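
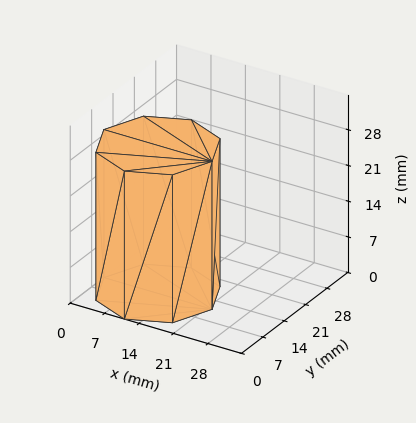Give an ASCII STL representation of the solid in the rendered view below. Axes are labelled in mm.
Reading the render: the shape is a regular 8-sided prism (a cylinder approximated with 8 flat sides), circumscribed radius ≈ 11 mm, height ≈ 29 mm (dimensions read to the nearest mm from the axis ticks). For the STL, each face is triangulated and given an outward normal.

solid part
  facet normal 0.0000 0.0000 -1.0000
    outer loop
      vertex 11.000 22.000 0.000
      vertex 18.778 18.778 0.000
      vertex 22.000 11.000 0.000
    endloop
  endfacet
  facet normal 0.0000 0.0000 -1.0000
    outer loop
      vertex 3.222 18.778 0.000
      vertex 11.000 22.000 0.000
      vertex 22.000 11.000 0.000
    endloop
  endfacet
  facet normal 0.0000 0.0000 -1.0000
    outer loop
      vertex 0.000 11.000 0.000
      vertex 3.222 18.778 0.000
      vertex 22.000 11.000 0.000
    endloop
  endfacet
  facet normal 0.0000 0.0000 -1.0000
    outer loop
      vertex 3.222 3.222 0.000
      vertex 0.000 11.000 0.000
      vertex 22.000 11.000 0.000
    endloop
  endfacet
  facet normal 0.0000 0.0000 -1.0000
    outer loop
      vertex 11.000 0.000 0.000
      vertex 3.222 3.222 0.000
      vertex 22.000 11.000 0.000
    endloop
  endfacet
  facet normal 0.0000 0.0000 -1.0000
    outer loop
      vertex 18.778 3.222 0.000
      vertex 11.000 0.000 0.000
      vertex 22.000 11.000 0.000
    endloop
  endfacet
  facet normal 0.0000 0.0000 1.0000
    outer loop
      vertex 22.000 11.000 29.000
      vertex 18.778 18.778 29.000
      vertex 11.000 22.000 29.000
    endloop
  endfacet
  facet normal 0.0000 0.0000 1.0000
    outer loop
      vertex 22.000 11.000 29.000
      vertex 11.000 22.000 29.000
      vertex 3.222 18.778 29.000
    endloop
  endfacet
  facet normal 0.0000 0.0000 1.0000
    outer loop
      vertex 22.000 11.000 29.000
      vertex 3.222 18.778 29.000
      vertex 0.000 11.000 29.000
    endloop
  endfacet
  facet normal 0.0000 0.0000 1.0000
    outer loop
      vertex 22.000 11.000 29.000
      vertex 0.000 11.000 29.000
      vertex 3.222 3.222 29.000
    endloop
  endfacet
  facet normal 0.0000 0.0000 1.0000
    outer loop
      vertex 22.000 11.000 29.000
      vertex 3.222 3.222 29.000
      vertex 11.000 0.000 29.000
    endloop
  endfacet
  facet normal 0.0000 0.0000 1.0000
    outer loop
      vertex 22.000 11.000 29.000
      vertex 11.000 0.000 29.000
      vertex 18.778 3.222 29.000
    endloop
  endfacet
  facet normal 0.9239 0.3827 0.0000
    outer loop
      vertex 22.000 11.000 0.000
      vertex 18.778 18.778 0.000
      vertex 18.778 18.778 29.000
    endloop
  endfacet
  facet normal 0.9239 0.3827 0.0000
    outer loop
      vertex 22.000 11.000 0.000
      vertex 18.778 18.778 29.000
      vertex 22.000 11.000 29.000
    endloop
  endfacet
  facet normal 0.3827 0.9239 0.0000
    outer loop
      vertex 18.778 18.778 0.000
      vertex 11.000 22.000 0.000
      vertex 11.000 22.000 29.000
    endloop
  endfacet
  facet normal 0.3827 0.9239 0.0000
    outer loop
      vertex 18.778 18.778 0.000
      vertex 11.000 22.000 29.000
      vertex 18.778 18.778 29.000
    endloop
  endfacet
  facet normal -0.3827 0.9239 0.0000
    outer loop
      vertex 11.000 22.000 0.000
      vertex 3.222 18.778 0.000
      vertex 3.222 18.778 29.000
    endloop
  endfacet
  facet normal -0.3827 0.9239 0.0000
    outer loop
      vertex 11.000 22.000 0.000
      vertex 3.222 18.778 29.000
      vertex 11.000 22.000 29.000
    endloop
  endfacet
  facet normal -0.9239 0.3827 0.0000
    outer loop
      vertex 3.222 18.778 0.000
      vertex 0.000 11.000 0.000
      vertex 0.000 11.000 29.000
    endloop
  endfacet
  facet normal -0.9239 0.3827 0.0000
    outer loop
      vertex 3.222 18.778 0.000
      vertex 0.000 11.000 29.000
      vertex 3.222 18.778 29.000
    endloop
  endfacet
  facet normal -0.9239 -0.3827 0.0000
    outer loop
      vertex 0.000 11.000 0.000
      vertex 3.222 3.222 0.000
      vertex 3.222 3.222 29.000
    endloop
  endfacet
  facet normal -0.9239 -0.3827 0.0000
    outer loop
      vertex 0.000 11.000 0.000
      vertex 3.222 3.222 29.000
      vertex 0.000 11.000 29.000
    endloop
  endfacet
  facet normal -0.3827 -0.9239 0.0000
    outer loop
      vertex 3.222 3.222 0.000
      vertex 11.000 0.000 0.000
      vertex 11.000 0.000 29.000
    endloop
  endfacet
  facet normal -0.3827 -0.9239 0.0000
    outer loop
      vertex 3.222 3.222 0.000
      vertex 11.000 0.000 29.000
      vertex 3.222 3.222 29.000
    endloop
  endfacet
  facet normal 0.3827 -0.9239 0.0000
    outer loop
      vertex 11.000 0.000 0.000
      vertex 18.778 3.222 0.000
      vertex 18.778 3.222 29.000
    endloop
  endfacet
  facet normal 0.3827 -0.9239 0.0000
    outer loop
      vertex 11.000 0.000 0.000
      vertex 18.778 3.222 29.000
      vertex 11.000 0.000 29.000
    endloop
  endfacet
  facet normal 0.9239 -0.3827 0.0000
    outer loop
      vertex 18.778 3.222 0.000
      vertex 22.000 11.000 0.000
      vertex 22.000 11.000 29.000
    endloop
  endfacet
  facet normal 0.9239 -0.3827 0.0000
    outer loop
      vertex 18.778 3.222 0.000
      vertex 22.000 11.000 29.000
      vertex 18.778 3.222 29.000
    endloop
  endfacet
endsolid part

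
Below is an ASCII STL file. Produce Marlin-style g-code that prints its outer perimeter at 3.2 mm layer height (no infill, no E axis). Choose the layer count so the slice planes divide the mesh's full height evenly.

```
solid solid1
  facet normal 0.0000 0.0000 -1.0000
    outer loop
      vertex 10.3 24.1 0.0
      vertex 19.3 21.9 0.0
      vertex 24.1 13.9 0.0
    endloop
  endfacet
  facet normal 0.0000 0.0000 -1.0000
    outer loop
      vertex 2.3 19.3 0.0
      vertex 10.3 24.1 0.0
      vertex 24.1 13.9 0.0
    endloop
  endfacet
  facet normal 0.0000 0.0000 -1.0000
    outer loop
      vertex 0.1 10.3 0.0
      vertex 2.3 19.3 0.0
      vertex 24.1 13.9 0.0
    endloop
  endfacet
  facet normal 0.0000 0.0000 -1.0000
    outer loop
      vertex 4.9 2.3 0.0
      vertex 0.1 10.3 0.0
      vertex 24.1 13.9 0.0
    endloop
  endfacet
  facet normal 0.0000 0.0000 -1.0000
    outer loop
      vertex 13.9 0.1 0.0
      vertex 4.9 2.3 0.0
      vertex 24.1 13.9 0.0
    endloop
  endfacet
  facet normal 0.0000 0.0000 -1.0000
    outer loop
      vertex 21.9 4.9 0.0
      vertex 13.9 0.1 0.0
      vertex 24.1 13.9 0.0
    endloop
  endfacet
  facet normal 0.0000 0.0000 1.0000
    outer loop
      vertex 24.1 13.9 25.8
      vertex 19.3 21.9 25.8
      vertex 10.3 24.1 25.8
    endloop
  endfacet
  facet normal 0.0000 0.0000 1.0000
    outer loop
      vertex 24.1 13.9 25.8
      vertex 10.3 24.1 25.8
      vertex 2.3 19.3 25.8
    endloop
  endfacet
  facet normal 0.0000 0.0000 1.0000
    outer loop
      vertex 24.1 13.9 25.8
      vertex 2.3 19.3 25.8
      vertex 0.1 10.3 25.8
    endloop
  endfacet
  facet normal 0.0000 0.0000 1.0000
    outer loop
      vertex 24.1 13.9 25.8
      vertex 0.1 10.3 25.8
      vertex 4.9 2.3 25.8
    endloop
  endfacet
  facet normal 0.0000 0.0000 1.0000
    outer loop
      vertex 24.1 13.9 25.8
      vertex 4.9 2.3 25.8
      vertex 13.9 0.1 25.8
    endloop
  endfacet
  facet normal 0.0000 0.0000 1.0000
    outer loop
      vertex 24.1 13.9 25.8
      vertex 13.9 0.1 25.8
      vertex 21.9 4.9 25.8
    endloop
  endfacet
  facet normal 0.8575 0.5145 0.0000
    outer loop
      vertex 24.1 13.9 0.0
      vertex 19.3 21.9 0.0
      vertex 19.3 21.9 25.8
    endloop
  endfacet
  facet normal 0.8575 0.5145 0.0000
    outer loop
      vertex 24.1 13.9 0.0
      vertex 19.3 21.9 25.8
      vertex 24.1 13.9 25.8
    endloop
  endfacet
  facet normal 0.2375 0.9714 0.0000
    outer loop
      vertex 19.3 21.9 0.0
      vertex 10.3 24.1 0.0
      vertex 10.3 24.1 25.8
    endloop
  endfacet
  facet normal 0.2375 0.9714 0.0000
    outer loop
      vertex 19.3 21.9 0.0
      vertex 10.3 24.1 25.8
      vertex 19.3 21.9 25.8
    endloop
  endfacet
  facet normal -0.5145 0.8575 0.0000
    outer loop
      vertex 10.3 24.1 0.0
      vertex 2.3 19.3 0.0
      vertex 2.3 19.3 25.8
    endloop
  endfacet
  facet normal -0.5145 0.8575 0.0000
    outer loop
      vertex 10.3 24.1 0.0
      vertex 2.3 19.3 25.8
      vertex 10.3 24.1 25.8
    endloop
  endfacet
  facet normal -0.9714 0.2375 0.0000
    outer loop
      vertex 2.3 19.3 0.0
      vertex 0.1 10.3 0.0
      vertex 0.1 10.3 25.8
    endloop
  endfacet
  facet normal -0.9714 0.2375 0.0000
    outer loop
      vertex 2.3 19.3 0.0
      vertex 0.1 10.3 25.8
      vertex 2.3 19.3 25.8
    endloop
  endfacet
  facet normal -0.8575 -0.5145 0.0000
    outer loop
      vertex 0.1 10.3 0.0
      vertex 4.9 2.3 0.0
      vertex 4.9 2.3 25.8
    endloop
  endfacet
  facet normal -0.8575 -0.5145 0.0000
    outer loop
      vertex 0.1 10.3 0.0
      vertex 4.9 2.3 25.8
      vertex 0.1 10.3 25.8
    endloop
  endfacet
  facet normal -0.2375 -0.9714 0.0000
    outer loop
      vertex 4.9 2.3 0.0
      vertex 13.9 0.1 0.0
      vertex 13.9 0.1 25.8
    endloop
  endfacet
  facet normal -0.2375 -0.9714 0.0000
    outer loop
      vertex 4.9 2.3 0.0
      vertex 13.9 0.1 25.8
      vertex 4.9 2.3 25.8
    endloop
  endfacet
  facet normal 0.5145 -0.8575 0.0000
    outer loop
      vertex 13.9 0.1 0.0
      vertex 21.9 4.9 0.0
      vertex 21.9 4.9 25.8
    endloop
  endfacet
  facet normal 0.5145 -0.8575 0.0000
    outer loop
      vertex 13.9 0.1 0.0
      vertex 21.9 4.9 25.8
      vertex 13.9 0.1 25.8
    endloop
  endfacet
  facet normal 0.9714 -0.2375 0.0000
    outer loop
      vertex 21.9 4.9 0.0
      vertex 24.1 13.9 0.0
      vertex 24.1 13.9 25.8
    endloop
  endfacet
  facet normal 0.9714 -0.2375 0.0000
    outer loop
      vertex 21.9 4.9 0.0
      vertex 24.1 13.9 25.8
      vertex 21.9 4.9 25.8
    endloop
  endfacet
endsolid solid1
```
; perimeter-only toolpath
G21 ; units = mm
G90 ; absolute positioning
G28 ; home
; layer 1
G0 Z3.2
G0 X24.1 Y13.9
G1 X19.3 Y21.9
G1 X10.3 Y24.1
G1 X2.3 Y19.3
G1 X0.1 Y10.3
G1 X4.9 Y2.3
G1 X13.9 Y0.1
G1 X21.9 Y4.9
G1 X24.1 Y13.9
; layer 2
G0 Z6.5
G0 X24.1 Y13.9
G1 X19.3 Y21.9
G1 X10.3 Y24.1
G1 X2.3 Y19.3
G1 X0.1 Y10.3
G1 X4.9 Y2.3
G1 X13.9 Y0.1
G1 X21.9 Y4.9
G1 X24.1 Y13.9
; layer 3
G0 Z9.7
G0 X24.1 Y13.9
G1 X19.3 Y21.9
G1 X10.3 Y24.1
G1 X2.3 Y19.3
G1 X0.1 Y10.3
G1 X4.9 Y2.3
G1 X13.9 Y0.1
G1 X21.9 Y4.9
G1 X24.1 Y13.9
; layer 4
G0 Z12.9
G0 X24.1 Y13.9
G1 X19.3 Y21.9
G1 X10.3 Y24.1
G1 X2.3 Y19.3
G1 X0.1 Y10.3
G1 X4.9 Y2.3
G1 X13.9 Y0.1
G1 X21.9 Y4.9
G1 X24.1 Y13.9
; layer 5
G0 Z16.1
G0 X24.1 Y13.9
G1 X19.3 Y21.9
G1 X10.3 Y24.1
G1 X2.3 Y19.3
G1 X0.1 Y10.3
G1 X4.9 Y2.3
G1 X13.9 Y0.1
G1 X21.9 Y4.9
G1 X24.1 Y13.9
; layer 6
G0 Z19.4
G0 X24.1 Y13.9
G1 X19.3 Y21.9
G1 X10.3 Y24.1
G1 X2.3 Y19.3
G1 X0.1 Y10.3
G1 X4.9 Y2.3
G1 X13.9 Y0.1
G1 X21.9 Y4.9
G1 X24.1 Y13.9
; layer 7
G0 Z22.6
G0 X24.1 Y13.9
G1 X19.3 Y21.9
G1 X10.3 Y24.1
G1 X2.3 Y19.3
G1 X0.1 Y10.3
G1 X4.9 Y2.3
G1 X13.9 Y0.1
G1 X21.9 Y4.9
G1 X24.1 Y13.9
; layer 8
G0 Z25.8
G0 X24.1 Y13.9
G1 X19.3 Y21.9
G1 X10.3 Y24.1
G1 X2.3 Y19.3
G1 X0.1 Y10.3
G1 X4.9 Y2.3
G1 X13.9 Y0.1
G1 X21.9 Y4.9
G1 X24.1 Y13.9
M2 ; end

The solid is a regular 8-sided prism (a cylinder approximated with 8 flat sides), circumscribed radius ≈ 12.1 mm, height ≈ 25.8 mm. Slicing at Δz = 3.2 mm — 8 equal slices spanning the solid's height, so layer i sits at z = i·h/8 — gives 8 non-empty perimeters. Each is a 8-segment closed polygon; G0 lifts to the layer z and rapids to the start vertex, then G1 traces the edges.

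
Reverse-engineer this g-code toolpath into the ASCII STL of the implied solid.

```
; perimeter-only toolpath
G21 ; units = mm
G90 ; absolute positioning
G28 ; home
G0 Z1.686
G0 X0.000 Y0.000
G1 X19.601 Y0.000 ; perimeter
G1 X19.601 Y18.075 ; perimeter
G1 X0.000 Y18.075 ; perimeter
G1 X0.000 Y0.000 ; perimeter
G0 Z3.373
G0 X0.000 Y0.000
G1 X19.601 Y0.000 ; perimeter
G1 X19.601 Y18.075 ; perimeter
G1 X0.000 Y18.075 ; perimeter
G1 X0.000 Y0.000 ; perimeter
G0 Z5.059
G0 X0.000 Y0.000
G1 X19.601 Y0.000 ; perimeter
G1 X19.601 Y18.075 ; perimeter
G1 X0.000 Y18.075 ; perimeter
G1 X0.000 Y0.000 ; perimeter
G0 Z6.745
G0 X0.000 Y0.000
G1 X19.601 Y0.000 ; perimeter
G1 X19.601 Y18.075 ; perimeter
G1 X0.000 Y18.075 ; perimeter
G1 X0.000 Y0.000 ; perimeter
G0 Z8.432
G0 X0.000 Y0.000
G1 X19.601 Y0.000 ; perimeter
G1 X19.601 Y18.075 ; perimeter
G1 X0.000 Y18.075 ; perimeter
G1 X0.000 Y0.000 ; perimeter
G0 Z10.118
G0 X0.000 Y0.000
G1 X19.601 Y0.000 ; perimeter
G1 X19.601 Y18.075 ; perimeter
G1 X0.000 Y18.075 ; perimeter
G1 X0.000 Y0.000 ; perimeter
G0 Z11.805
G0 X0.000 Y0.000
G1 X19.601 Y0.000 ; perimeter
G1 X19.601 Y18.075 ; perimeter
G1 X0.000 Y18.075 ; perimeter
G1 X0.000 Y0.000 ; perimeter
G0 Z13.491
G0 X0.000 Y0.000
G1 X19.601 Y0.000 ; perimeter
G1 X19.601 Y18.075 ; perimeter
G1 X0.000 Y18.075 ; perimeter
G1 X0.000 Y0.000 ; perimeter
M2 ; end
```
solid part
  facet normal 0.0000 0.0000 -1.0000
    outer loop
      vertex 19.601 18.075 0.000
      vertex 19.601 0.000 0.000
      vertex 0.000 0.000 0.000
    endloop
  endfacet
  facet normal 0.0000 0.0000 -1.0000
    outer loop
      vertex 0.000 18.075 0.000
      vertex 19.601 18.075 0.000
      vertex 0.000 0.000 0.000
    endloop
  endfacet
  facet normal 0.0000 0.0000 1.0000
    outer loop
      vertex 0.000 0.000 13.491
      vertex 19.601 0.000 13.491
      vertex 19.601 18.075 13.491
    endloop
  endfacet
  facet normal 0.0000 0.0000 1.0000
    outer loop
      vertex 0.000 0.000 13.491
      vertex 19.601 18.075 13.491
      vertex 0.000 18.075 13.491
    endloop
  endfacet
  facet normal 0.0000 -1.0000 0.0000
    outer loop
      vertex 0.000 0.000 0.000
      vertex 19.601 0.000 0.000
      vertex 19.601 0.000 13.491
    endloop
  endfacet
  facet normal 0.0000 -1.0000 0.0000
    outer loop
      vertex 0.000 0.000 0.000
      vertex 19.601 0.000 13.491
      vertex 0.000 0.000 13.491
    endloop
  endfacet
  facet normal 0.0000 1.0000 0.0000
    outer loop
      vertex 19.601 18.075 13.491
      vertex 19.601 18.075 0.000
      vertex 0.000 18.075 0.000
    endloop
  endfacet
  facet normal 0.0000 1.0000 0.0000
    outer loop
      vertex 0.000 18.075 13.491
      vertex 19.601 18.075 13.491
      vertex 0.000 18.075 0.000
    endloop
  endfacet
  facet normal -1.0000 0.0000 0.0000
    outer loop
      vertex 0.000 18.075 13.491
      vertex 0.000 18.075 0.000
      vertex 0.000 0.000 0.000
    endloop
  endfacet
  facet normal -1.0000 0.0000 0.0000
    outer loop
      vertex 0.000 0.000 13.491
      vertex 0.000 18.075 13.491
      vertex 0.000 0.000 0.000
    endloop
  endfacet
  facet normal 1.0000 0.0000 0.0000
    outer loop
      vertex 19.601 0.000 0.000
      vertex 19.601 18.075 0.000
      vertex 19.601 18.075 13.491
    endloop
  endfacet
  facet normal 1.0000 0.0000 0.0000
    outer loop
      vertex 19.601 0.000 0.000
      vertex 19.601 18.075 13.491
      vertex 19.601 0.000 13.491
    endloop
  endfacet
endsolid part

The G0 Z moves step by Δz≈1.686 mm. Every layer's G1 loop is the same polygon, so the solid is a straight extrusion of it from z=0 to z≈13.5. Closing with flat bottom and top caps and triangulating gives 12 facets — a rectangular box, roughly 19.6 × 18.1 mm footprint and 13.5 mm tall.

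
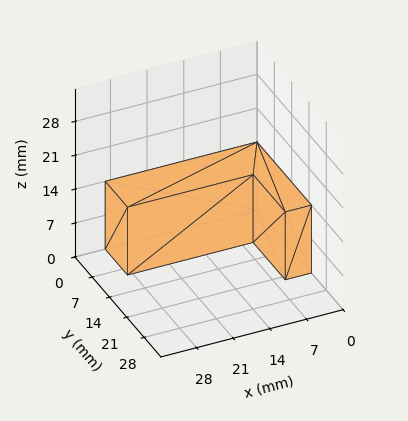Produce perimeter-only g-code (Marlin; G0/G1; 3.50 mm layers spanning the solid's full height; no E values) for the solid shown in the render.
Reading the render: the shape is an L-shaped prism: outer 29 × 22 mm, arm thicknesses ≈ 9 mm (horizontal) and 5 mm (vertical), extruded 14 mm in z (dimensions read to the nearest mm from the axis ticks). For the g-code, the solid's height is divided into equal slices at the stated Δz and each level perimeter traced with G1 moves after a G0 lift.

; perimeter-only toolpath
G21 ; units = mm
G90 ; absolute positioning
G28 ; home
; layer 1
G0 Z3.50
G0 X0.00 Y0.00
G1 X29.00 Y0.00
G1 X29.00 Y9.00
G1 X5.00 Y9.00
G1 X5.00 Y22.00
G1 X0.00 Y22.00
G1 X0.00 Y0.00
; layer 2
G0 Z7.00
G0 X0.00 Y0.00
G1 X29.00 Y0.00
G1 X29.00 Y9.00
G1 X5.00 Y9.00
G1 X5.00 Y22.00
G1 X0.00 Y22.00
G1 X0.00 Y0.00
; layer 3
G0 Z10.50
G0 X0.00 Y0.00
G1 X29.00 Y0.00
G1 X29.00 Y9.00
G1 X5.00 Y9.00
G1 X5.00 Y22.00
G1 X0.00 Y22.00
G1 X0.00 Y0.00
; layer 4
G0 Z14.00
G0 X0.00 Y0.00
G1 X29.00 Y0.00
G1 X29.00 Y9.00
G1 X5.00 Y9.00
G1 X5.00 Y22.00
G1 X0.00 Y22.00
G1 X0.00 Y0.00
M2 ; end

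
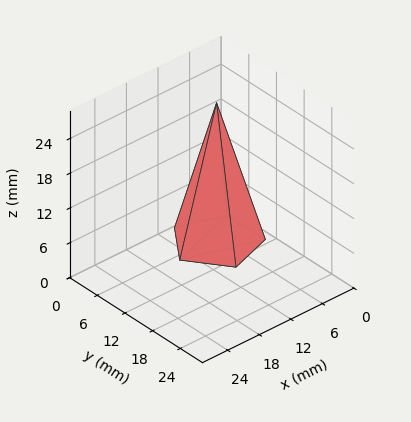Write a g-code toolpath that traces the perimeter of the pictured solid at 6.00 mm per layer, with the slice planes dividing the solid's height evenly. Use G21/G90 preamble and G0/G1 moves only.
Reading the render: the shape is a regular 5-sided pyramid, base circumscribed radius ≈ 7 mm, apex at z ≈ 24 mm (dimensions read to the nearest mm from the axis ticks). For the g-code, the solid's height is divided into equal slices at the stated Δz and each level perimeter traced with G1 moves after a G0 lift.

; perimeter-only toolpath
G21 ; units = mm
G90 ; absolute positioning
G28 ; home
; layer 1
G0 Z6.00
G0 X12.25 Y7.00
G1 X8.62 Y12.00
G1 X2.75 Y10.08
G1 X2.75 Y3.92
G1 X8.62 Y2.00
G1 X12.25 Y7.00
; layer 2
G0 Z12.00
G0 X10.50 Y7.00
G1 X8.08 Y10.33
G1 X4.17 Y9.05
G1 X4.17 Y4.95
G1 X8.08 Y3.67
G1 X10.50 Y7.00
; layer 3
G0 Z18.00
G0 X8.75 Y7.00
G1 X7.54 Y8.66
G1 X5.58 Y8.03
G1 X5.58 Y5.97
G1 X7.54 Y5.33
G1 X8.75 Y7.00
M2 ; end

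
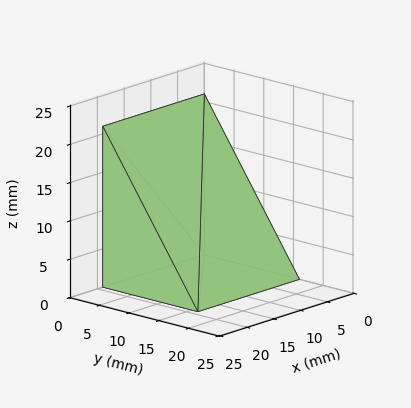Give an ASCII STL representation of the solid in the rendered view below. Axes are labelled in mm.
Reading the render: the shape is a wedge (ramp): 19 × 16 mm base, rising to 21 mm along the y=0 edge and sloping linearly to z=0 at y=16 (dimensions read to the nearest mm from the axis ticks). For the STL, each face is triangulated and given an outward normal.

solid part
  facet normal 0.0000 0.0000 -1.0000
    outer loop
      vertex 19.00 16.00 0.00
      vertex 19.00 0.00 0.00
      vertex 0.00 0.00 0.00
    endloop
  endfacet
  facet normal 0.0000 0.0000 -1.0000
    outer loop
      vertex 0.00 16.00 0.00
      vertex 19.00 16.00 0.00
      vertex 0.00 0.00 0.00
    endloop
  endfacet
  facet normal 0.0000 -1.0000 0.0000
    outer loop
      vertex 0.00 0.00 0.00
      vertex 19.00 0.00 0.00
      vertex 19.00 0.00 21.00
    endloop
  endfacet
  facet normal 0.0000 -1.0000 0.0000
    outer loop
      vertex 0.00 0.00 0.00
      vertex 19.00 0.00 21.00
      vertex 0.00 0.00 21.00
    endloop
  endfacet
  facet normal 0.0000 0.7954 0.6060
    outer loop
      vertex 0.00 0.00 21.00
      vertex 19.00 0.00 21.00
      vertex 19.00 16.00 0.00
    endloop
  endfacet
  facet normal 0.0000 0.7954 0.6060
    outer loop
      vertex 0.00 0.00 21.00
      vertex 19.00 16.00 0.00
      vertex 0.00 16.00 0.00
    endloop
  endfacet
  facet normal -1.0000 0.0000 0.0000
    outer loop
      vertex 0.00 0.00 21.00
      vertex 0.00 16.00 0.00
      vertex 0.00 0.00 0.00
    endloop
  endfacet
  facet normal 1.0000 0.0000 0.0000
    outer loop
      vertex 19.00 0.00 0.00
      vertex 19.00 16.00 0.00
      vertex 19.00 0.00 21.00
    endloop
  endfacet
endsolid part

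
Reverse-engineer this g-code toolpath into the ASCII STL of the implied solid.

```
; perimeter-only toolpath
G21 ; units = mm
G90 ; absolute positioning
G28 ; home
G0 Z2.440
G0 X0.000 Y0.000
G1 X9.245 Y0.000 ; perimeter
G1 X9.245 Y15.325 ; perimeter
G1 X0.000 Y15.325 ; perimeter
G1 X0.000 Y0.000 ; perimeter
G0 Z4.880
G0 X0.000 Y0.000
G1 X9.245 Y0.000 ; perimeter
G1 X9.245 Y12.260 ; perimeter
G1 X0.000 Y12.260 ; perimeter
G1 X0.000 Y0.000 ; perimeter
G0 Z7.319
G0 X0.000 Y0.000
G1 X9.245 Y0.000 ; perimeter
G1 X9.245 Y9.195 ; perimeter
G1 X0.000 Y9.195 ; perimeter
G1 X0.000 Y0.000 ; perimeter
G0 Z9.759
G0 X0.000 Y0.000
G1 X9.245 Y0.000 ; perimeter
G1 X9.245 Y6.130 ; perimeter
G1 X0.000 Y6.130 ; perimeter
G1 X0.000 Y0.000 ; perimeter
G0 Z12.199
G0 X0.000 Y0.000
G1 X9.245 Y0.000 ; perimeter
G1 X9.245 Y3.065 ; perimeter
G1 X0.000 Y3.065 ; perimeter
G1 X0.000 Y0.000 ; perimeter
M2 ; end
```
solid part
  facet normal 0.0000 0.0000 -1.0000
    outer loop
      vertex 9.245 18.390 0.000
      vertex 9.245 0.000 0.000
      vertex 0.000 0.000 0.000
    endloop
  endfacet
  facet normal 0.0000 0.0000 -1.0000
    outer loop
      vertex 0.000 18.390 0.000
      vertex 9.245 18.390 0.000
      vertex 0.000 0.000 0.000
    endloop
  endfacet
  facet normal 0.0000 -1.0000 0.0000
    outer loop
      vertex 0.000 0.000 0.000
      vertex 9.245 0.000 0.000
      vertex 9.245 0.000 14.639
    endloop
  endfacet
  facet normal 0.0000 -1.0000 0.0000
    outer loop
      vertex 0.000 0.000 0.000
      vertex 9.245 0.000 14.639
      vertex 0.000 0.000 14.639
    endloop
  endfacet
  facet normal 0.0000 0.6228 0.7824
    outer loop
      vertex 0.000 0.000 14.639
      vertex 9.245 0.000 14.639
      vertex 9.245 18.390 0.000
    endloop
  endfacet
  facet normal 0.0000 0.6228 0.7824
    outer loop
      vertex 0.000 0.000 14.639
      vertex 9.245 18.390 0.000
      vertex 0.000 18.390 0.000
    endloop
  endfacet
  facet normal -1.0000 0.0000 0.0000
    outer loop
      vertex 0.000 0.000 14.639
      vertex 0.000 18.390 0.000
      vertex 0.000 0.000 0.000
    endloop
  endfacet
  facet normal 1.0000 0.0000 0.0000
    outer loop
      vertex 9.245 0.000 0.000
      vertex 9.245 18.390 0.000
      vertex 9.245 0.000 14.639
    endloop
  endfacet
endsolid part

The G0 Z moves step by Δz≈2.440 mm. The G1 loops shrink linearly with z, so the solid tapers from its base footprint up to z≈14.6. Closing with a flat bottom cap and the tapered top and triangulating gives 8 facets — a wedge (ramp): 9.24 × 18.4 mm base, rising to 14.6 mm along the y=0 edge and sloping linearly to z=0 at y=18.4.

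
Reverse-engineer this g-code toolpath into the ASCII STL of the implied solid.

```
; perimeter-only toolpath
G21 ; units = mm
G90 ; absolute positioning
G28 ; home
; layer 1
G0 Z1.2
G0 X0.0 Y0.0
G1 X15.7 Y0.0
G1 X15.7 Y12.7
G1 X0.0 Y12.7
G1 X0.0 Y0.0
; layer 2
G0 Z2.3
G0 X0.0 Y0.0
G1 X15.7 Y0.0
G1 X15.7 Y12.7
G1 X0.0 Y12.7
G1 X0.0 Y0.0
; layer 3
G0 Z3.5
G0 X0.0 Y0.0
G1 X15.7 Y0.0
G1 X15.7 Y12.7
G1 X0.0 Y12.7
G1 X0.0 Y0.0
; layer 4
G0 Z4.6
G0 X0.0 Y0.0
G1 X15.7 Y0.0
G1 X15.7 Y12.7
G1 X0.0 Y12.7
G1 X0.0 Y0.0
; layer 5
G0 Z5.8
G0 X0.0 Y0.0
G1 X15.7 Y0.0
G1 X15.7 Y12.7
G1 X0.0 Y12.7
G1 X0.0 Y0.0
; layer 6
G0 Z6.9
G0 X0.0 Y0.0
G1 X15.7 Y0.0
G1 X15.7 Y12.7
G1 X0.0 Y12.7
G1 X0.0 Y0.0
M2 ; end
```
solid part
  facet normal 0.0000 0.0000 -1.0000
    outer loop
      vertex 15.7 12.7 0.0
      vertex 15.7 0.0 0.0
      vertex 0.0 0.0 0.0
    endloop
  endfacet
  facet normal 0.0000 0.0000 -1.0000
    outer loop
      vertex 0.0 12.7 0.0
      vertex 15.7 12.7 0.0
      vertex 0.0 0.0 0.0
    endloop
  endfacet
  facet normal 0.0000 0.0000 1.0000
    outer loop
      vertex 0.0 0.0 6.9
      vertex 15.7 0.0 6.9
      vertex 15.7 12.7 6.9
    endloop
  endfacet
  facet normal 0.0000 0.0000 1.0000
    outer loop
      vertex 0.0 0.0 6.9
      vertex 15.7 12.7 6.9
      vertex 0.0 12.7 6.9
    endloop
  endfacet
  facet normal 0.0000 -1.0000 0.0000
    outer loop
      vertex 0.0 0.0 0.0
      vertex 15.7 0.0 0.0
      vertex 15.7 0.0 6.9
    endloop
  endfacet
  facet normal 0.0000 -1.0000 0.0000
    outer loop
      vertex 0.0 0.0 0.0
      vertex 15.7 0.0 6.9
      vertex 0.0 0.0 6.9
    endloop
  endfacet
  facet normal 0.0000 1.0000 0.0000
    outer loop
      vertex 15.7 12.7 6.9
      vertex 15.7 12.7 0.0
      vertex 0.0 12.7 0.0
    endloop
  endfacet
  facet normal 0.0000 1.0000 0.0000
    outer loop
      vertex 0.0 12.7 6.9
      vertex 15.7 12.7 6.9
      vertex 0.0 12.7 0.0
    endloop
  endfacet
  facet normal -1.0000 0.0000 0.0000
    outer loop
      vertex 0.0 12.7 6.9
      vertex 0.0 12.7 0.0
      vertex 0.0 0.0 0.0
    endloop
  endfacet
  facet normal -1.0000 0.0000 0.0000
    outer loop
      vertex 0.0 0.0 6.9
      vertex 0.0 12.7 6.9
      vertex 0.0 0.0 0.0
    endloop
  endfacet
  facet normal 1.0000 0.0000 0.0000
    outer loop
      vertex 15.7 0.0 0.0
      vertex 15.7 12.7 0.0
      vertex 15.7 12.7 6.9
    endloop
  endfacet
  facet normal 1.0000 0.0000 0.0000
    outer loop
      vertex 15.7 0.0 0.0
      vertex 15.7 12.7 6.9
      vertex 15.7 0.0 6.9
    endloop
  endfacet
endsolid part

The G0 Z moves step by Δz≈1.2 mm. Every layer's G1 loop is the same polygon, so the solid is a straight extrusion of it from z=0 to z≈6.9. Closing with flat bottom and top caps and triangulating gives 12 facets — a rectangular box, roughly 15.7 × 12.7 mm footprint and 6.9 mm tall.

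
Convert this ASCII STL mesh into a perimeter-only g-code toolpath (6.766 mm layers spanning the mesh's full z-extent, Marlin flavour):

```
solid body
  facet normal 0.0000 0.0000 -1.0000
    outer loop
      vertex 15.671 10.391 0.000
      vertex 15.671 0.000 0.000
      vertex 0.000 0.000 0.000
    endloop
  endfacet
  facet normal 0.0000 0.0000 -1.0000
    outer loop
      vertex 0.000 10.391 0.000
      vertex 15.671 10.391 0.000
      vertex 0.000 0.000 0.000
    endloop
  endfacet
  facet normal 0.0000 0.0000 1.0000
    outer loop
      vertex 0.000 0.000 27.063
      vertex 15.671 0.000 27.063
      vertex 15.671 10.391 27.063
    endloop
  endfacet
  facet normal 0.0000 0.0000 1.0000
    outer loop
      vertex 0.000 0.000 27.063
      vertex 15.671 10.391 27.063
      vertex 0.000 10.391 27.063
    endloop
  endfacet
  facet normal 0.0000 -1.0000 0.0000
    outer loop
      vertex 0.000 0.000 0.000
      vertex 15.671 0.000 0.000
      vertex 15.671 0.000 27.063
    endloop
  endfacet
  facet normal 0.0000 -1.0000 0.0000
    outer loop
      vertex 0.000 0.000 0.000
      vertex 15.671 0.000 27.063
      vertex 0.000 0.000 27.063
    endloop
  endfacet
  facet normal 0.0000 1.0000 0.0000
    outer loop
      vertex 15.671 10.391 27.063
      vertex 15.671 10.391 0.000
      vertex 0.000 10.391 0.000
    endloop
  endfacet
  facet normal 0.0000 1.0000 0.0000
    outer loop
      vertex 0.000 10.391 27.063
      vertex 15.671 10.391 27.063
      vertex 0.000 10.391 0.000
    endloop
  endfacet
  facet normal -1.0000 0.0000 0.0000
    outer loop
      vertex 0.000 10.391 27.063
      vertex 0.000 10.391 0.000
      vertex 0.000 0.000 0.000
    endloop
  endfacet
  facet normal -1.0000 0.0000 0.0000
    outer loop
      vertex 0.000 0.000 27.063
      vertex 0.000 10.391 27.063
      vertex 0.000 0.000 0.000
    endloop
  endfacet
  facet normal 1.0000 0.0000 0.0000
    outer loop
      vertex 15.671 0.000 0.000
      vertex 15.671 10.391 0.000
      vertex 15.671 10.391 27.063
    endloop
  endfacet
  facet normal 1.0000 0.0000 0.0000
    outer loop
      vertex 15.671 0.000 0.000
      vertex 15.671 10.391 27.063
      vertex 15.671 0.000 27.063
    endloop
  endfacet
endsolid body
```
; perimeter-only toolpath
G21 ; units = mm
G90 ; absolute positioning
G28 ; home
; layer 1
G0 Z6.766
G0 X0.000 Y0.000
G1 X15.671 Y0.000
G1 X15.671 Y10.391
G1 X0.000 Y10.391
G1 X0.000 Y0.000
; layer 2
G0 Z13.531
G0 X0.000 Y0.000
G1 X15.671 Y0.000
G1 X15.671 Y10.391
G1 X0.000 Y10.391
G1 X0.000 Y0.000
; layer 3
G0 Z20.297
G0 X0.000 Y0.000
G1 X15.671 Y0.000
G1 X15.671 Y10.391
G1 X0.000 Y10.391
G1 X0.000 Y0.000
; layer 4
G0 Z27.063
G0 X0.000 Y0.000
G1 X15.671 Y0.000
G1 X15.671 Y10.391
G1 X0.000 Y10.391
G1 X0.000 Y0.000
M2 ; end

The solid is a rectangular box, roughly 15.7 × 10.4 mm footprint and 27.1 mm tall. Slicing at Δz = 6.766 mm — 4 equal slices spanning the solid's height, so layer i sits at z = i·h/4 — gives 4 non-empty perimeters. Each is a 4-segment closed polygon; G0 lifts to the layer z and rapids to the start vertex, then G1 traces the edges.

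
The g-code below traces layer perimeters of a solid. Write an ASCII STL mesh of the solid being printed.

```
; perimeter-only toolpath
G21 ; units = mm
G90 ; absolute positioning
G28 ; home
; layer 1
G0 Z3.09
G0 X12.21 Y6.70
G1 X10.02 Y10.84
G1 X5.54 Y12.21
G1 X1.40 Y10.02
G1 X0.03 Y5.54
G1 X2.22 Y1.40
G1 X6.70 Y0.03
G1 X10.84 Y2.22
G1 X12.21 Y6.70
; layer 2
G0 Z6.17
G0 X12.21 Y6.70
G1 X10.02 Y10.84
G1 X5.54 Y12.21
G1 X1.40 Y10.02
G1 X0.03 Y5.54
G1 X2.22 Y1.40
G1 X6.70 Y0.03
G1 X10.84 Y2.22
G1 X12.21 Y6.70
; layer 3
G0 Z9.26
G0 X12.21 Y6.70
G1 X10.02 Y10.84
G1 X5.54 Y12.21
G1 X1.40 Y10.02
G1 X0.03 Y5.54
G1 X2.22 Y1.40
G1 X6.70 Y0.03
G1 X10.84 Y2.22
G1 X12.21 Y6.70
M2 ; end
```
solid part
  facet normal 0.0000 0.0000 -1.0000
    outer loop
      vertex 5.54 12.21 0.00
      vertex 10.02 10.84 0.00
      vertex 12.21 6.70 0.00
    endloop
  endfacet
  facet normal 0.0000 0.0000 -1.0000
    outer loop
      vertex 1.40 10.02 0.00
      vertex 5.54 12.21 0.00
      vertex 12.21 6.70 0.00
    endloop
  endfacet
  facet normal 0.0000 0.0000 -1.0000
    outer loop
      vertex 0.03 5.54 0.00
      vertex 1.40 10.02 0.00
      vertex 12.21 6.70 0.00
    endloop
  endfacet
  facet normal 0.0000 0.0000 -1.0000
    outer loop
      vertex 2.22 1.40 0.00
      vertex 0.03 5.54 0.00
      vertex 12.21 6.70 0.00
    endloop
  endfacet
  facet normal 0.0000 0.0000 -1.0000
    outer loop
      vertex 6.70 0.03 0.00
      vertex 2.22 1.40 0.00
      vertex 12.21 6.70 0.00
    endloop
  endfacet
  facet normal 0.0000 0.0000 -1.0000
    outer loop
      vertex 10.84 2.22 0.00
      vertex 6.70 0.03 0.00
      vertex 12.21 6.70 0.00
    endloop
  endfacet
  facet normal 0.0000 0.0000 1.0000
    outer loop
      vertex 12.21 6.70 9.26
      vertex 10.02 10.84 9.26
      vertex 5.54 12.21 9.26
    endloop
  endfacet
  facet normal 0.0000 0.0000 1.0000
    outer loop
      vertex 12.21 6.70 9.26
      vertex 5.54 12.21 9.26
      vertex 1.40 10.02 9.26
    endloop
  endfacet
  facet normal 0.0000 0.0000 1.0000
    outer loop
      vertex 12.21 6.70 9.26
      vertex 1.40 10.02 9.26
      vertex 0.03 5.54 9.26
    endloop
  endfacet
  facet normal 0.0000 0.0000 1.0000
    outer loop
      vertex 12.21 6.70 9.26
      vertex 0.03 5.54 9.26
      vertex 2.22 1.40 9.26
    endloop
  endfacet
  facet normal 0.0000 0.0000 1.0000
    outer loop
      vertex 12.21 6.70 9.26
      vertex 2.22 1.40 9.26
      vertex 6.70 0.03 9.26
    endloop
  endfacet
  facet normal 0.0000 0.0000 1.0000
    outer loop
      vertex 12.21 6.70 9.26
      vertex 6.70 0.03 9.26
      vertex 10.84 2.22 9.26
    endloop
  endfacet
  facet normal 0.8839 0.4676 0.0000
    outer loop
      vertex 12.21 6.70 0.00
      vertex 10.02 10.84 0.00
      vertex 10.02 10.84 9.26
    endloop
  endfacet
  facet normal 0.8839 0.4676 0.0000
    outer loop
      vertex 12.21 6.70 0.00
      vertex 10.02 10.84 9.26
      vertex 12.21 6.70 9.26
    endloop
  endfacet
  facet normal 0.2924 0.9563 0.0000
    outer loop
      vertex 10.02 10.84 0.00
      vertex 5.54 12.21 0.00
      vertex 5.54 12.21 9.26
    endloop
  endfacet
  facet normal 0.2924 0.9563 0.0000
    outer loop
      vertex 10.02 10.84 0.00
      vertex 5.54 12.21 9.26
      vertex 10.02 10.84 9.26
    endloop
  endfacet
  facet normal -0.4676 0.8839 0.0000
    outer loop
      vertex 5.54 12.21 0.00
      vertex 1.40 10.02 0.00
      vertex 1.40 10.02 9.26
    endloop
  endfacet
  facet normal -0.4676 0.8839 0.0000
    outer loop
      vertex 5.54 12.21 0.00
      vertex 1.40 10.02 9.26
      vertex 5.54 12.21 9.26
    endloop
  endfacet
  facet normal -0.9563 0.2924 0.0000
    outer loop
      vertex 1.40 10.02 0.00
      vertex 0.03 5.54 0.00
      vertex 0.03 5.54 9.26
    endloop
  endfacet
  facet normal -0.9563 0.2924 0.0000
    outer loop
      vertex 1.40 10.02 0.00
      vertex 0.03 5.54 9.26
      vertex 1.40 10.02 9.26
    endloop
  endfacet
  facet normal -0.8839 -0.4676 0.0000
    outer loop
      vertex 0.03 5.54 0.00
      vertex 2.22 1.40 0.00
      vertex 2.22 1.40 9.26
    endloop
  endfacet
  facet normal -0.8839 -0.4676 0.0000
    outer loop
      vertex 0.03 5.54 0.00
      vertex 2.22 1.40 9.26
      vertex 0.03 5.54 9.26
    endloop
  endfacet
  facet normal -0.2924 -0.9563 0.0000
    outer loop
      vertex 2.22 1.40 0.00
      vertex 6.70 0.03 0.00
      vertex 6.70 0.03 9.26
    endloop
  endfacet
  facet normal -0.2924 -0.9563 0.0000
    outer loop
      vertex 2.22 1.40 0.00
      vertex 6.70 0.03 9.26
      vertex 2.22 1.40 9.26
    endloop
  endfacet
  facet normal 0.4676 -0.8839 0.0000
    outer loop
      vertex 6.70 0.03 0.00
      vertex 10.84 2.22 0.00
      vertex 10.84 2.22 9.26
    endloop
  endfacet
  facet normal 0.4676 -0.8839 0.0000
    outer loop
      vertex 6.70 0.03 0.00
      vertex 10.84 2.22 9.26
      vertex 6.70 0.03 9.26
    endloop
  endfacet
  facet normal 0.9563 -0.2924 0.0000
    outer loop
      vertex 10.84 2.22 0.00
      vertex 12.21 6.70 0.00
      vertex 12.21 6.70 9.26
    endloop
  endfacet
  facet normal 0.9563 -0.2924 0.0000
    outer loop
      vertex 10.84 2.22 0.00
      vertex 12.21 6.70 9.26
      vertex 10.84 2.22 9.26
    endloop
  endfacet
endsolid part

The G0 Z moves step by Δz≈3.09 mm. Every layer's G1 loop is the same polygon, so the solid is a straight extrusion of it from z=0 to z≈9.26. Closing with flat bottom and top caps and triangulating gives 28 facets — a regular 8-sided prism (a cylinder approximated with 8 flat sides), circumscribed radius ≈ 6.12 mm, height ≈ 9.26 mm.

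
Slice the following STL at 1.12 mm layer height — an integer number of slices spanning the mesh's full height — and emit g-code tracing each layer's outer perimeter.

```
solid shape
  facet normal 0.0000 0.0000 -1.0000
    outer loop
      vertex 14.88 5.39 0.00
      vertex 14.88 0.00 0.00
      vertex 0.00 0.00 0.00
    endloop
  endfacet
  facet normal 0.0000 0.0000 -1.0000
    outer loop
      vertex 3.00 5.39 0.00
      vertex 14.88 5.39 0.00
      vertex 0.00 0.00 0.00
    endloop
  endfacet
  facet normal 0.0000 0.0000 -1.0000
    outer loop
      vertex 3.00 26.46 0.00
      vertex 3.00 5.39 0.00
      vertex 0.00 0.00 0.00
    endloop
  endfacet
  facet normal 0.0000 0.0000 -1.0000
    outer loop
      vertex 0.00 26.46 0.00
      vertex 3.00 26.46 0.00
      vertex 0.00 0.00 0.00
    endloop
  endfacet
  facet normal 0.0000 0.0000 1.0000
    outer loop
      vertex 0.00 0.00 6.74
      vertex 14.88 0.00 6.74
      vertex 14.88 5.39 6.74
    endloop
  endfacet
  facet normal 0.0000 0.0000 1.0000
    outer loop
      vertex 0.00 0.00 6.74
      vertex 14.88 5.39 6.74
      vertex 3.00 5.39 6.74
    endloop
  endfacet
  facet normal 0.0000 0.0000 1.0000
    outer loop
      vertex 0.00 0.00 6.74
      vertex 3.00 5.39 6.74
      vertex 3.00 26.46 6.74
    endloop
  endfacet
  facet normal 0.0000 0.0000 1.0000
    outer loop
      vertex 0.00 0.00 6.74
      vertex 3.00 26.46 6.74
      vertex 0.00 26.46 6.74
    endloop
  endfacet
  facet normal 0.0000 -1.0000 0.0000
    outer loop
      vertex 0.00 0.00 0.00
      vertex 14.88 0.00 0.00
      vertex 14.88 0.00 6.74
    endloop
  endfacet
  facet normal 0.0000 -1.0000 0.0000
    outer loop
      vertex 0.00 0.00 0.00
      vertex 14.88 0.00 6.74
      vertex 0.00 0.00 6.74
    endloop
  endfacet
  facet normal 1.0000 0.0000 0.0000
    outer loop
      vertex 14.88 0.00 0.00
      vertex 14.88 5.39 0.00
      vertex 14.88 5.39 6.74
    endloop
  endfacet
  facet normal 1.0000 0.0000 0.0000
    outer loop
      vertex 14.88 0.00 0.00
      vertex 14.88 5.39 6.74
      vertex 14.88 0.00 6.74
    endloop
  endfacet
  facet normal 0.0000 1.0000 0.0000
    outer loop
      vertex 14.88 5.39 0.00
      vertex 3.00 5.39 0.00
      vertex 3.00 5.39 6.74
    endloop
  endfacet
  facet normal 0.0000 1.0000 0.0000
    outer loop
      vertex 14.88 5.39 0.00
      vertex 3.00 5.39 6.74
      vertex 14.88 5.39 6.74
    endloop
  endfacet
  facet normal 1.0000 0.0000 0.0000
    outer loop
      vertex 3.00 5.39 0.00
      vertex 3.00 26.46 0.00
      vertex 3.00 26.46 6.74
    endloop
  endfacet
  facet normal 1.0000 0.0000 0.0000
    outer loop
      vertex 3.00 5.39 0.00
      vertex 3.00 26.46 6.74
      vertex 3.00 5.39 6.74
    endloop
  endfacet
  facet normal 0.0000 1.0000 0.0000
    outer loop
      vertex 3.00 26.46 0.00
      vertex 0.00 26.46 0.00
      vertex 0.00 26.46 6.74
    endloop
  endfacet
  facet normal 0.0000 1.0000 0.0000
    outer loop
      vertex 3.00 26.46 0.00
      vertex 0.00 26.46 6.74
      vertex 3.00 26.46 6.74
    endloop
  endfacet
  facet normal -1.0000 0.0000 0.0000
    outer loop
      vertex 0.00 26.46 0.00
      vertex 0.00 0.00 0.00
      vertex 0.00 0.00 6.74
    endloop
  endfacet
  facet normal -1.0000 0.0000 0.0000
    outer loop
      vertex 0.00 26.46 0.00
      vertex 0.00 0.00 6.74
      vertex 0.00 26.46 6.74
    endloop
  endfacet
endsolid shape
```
; perimeter-only toolpath
G21 ; units = mm
G90 ; absolute positioning
G28 ; home
; layer 1
G0 Z1.12
G0 X0.00 Y0.00
G1 X14.88 Y0.00
G1 X14.88 Y5.39
G1 X3.00 Y5.39
G1 X3.00 Y26.46
G1 X0.00 Y26.46
G1 X0.00 Y0.00
; layer 2
G0 Z2.25
G0 X0.00 Y0.00
G1 X14.88 Y0.00
G1 X14.88 Y5.39
G1 X3.00 Y5.39
G1 X3.00 Y26.46
G1 X0.00 Y26.46
G1 X0.00 Y0.00
; layer 3
G0 Z3.37
G0 X0.00 Y0.00
G1 X14.88 Y0.00
G1 X14.88 Y5.39
G1 X3.00 Y5.39
G1 X3.00 Y26.46
G1 X0.00 Y26.46
G1 X0.00 Y0.00
; layer 4
G0 Z4.49
G0 X0.00 Y0.00
G1 X14.88 Y0.00
G1 X14.88 Y5.39
G1 X3.00 Y5.39
G1 X3.00 Y26.46
G1 X0.00 Y26.46
G1 X0.00 Y0.00
; layer 5
G0 Z5.62
G0 X0.00 Y0.00
G1 X14.88 Y0.00
G1 X14.88 Y5.39
G1 X3.00 Y5.39
G1 X3.00 Y26.46
G1 X0.00 Y26.46
G1 X0.00 Y0.00
; layer 6
G0 Z6.74
G0 X0.00 Y0.00
G1 X14.88 Y0.00
G1 X14.88 Y5.39
G1 X3.00 Y5.39
G1 X3.00 Y26.46
G1 X0.00 Y26.46
G1 X0.00 Y0.00
M2 ; end

The solid is an L-shaped prism: outer 14.9 × 26.5 mm, arm thicknesses ≈ 5.39 mm (horizontal) and 3 mm (vertical), extruded 6.74 mm in z. Slicing at Δz = 1.12 mm — 6 equal slices spanning the solid's height, so layer i sits at z = i·h/6 — gives 6 non-empty perimeters. Each is a 6-segment closed polygon; G0 lifts to the layer z and rapids to the start vertex, then G1 traces the edges.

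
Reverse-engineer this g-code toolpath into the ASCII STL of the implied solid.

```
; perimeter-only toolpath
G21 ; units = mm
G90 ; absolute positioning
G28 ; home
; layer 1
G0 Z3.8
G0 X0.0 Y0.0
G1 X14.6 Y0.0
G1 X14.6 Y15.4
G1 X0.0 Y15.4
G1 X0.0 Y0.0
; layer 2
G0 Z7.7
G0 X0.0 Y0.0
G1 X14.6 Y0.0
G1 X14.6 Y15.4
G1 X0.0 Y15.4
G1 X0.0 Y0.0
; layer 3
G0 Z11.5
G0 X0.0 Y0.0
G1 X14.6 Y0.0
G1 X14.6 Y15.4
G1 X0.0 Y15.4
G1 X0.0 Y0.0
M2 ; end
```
solid part
  facet normal 0.0000 0.0000 -1.0000
    outer loop
      vertex 14.6 15.4 0.0
      vertex 14.6 0.0 0.0
      vertex 0.0 0.0 0.0
    endloop
  endfacet
  facet normal 0.0000 0.0000 -1.0000
    outer loop
      vertex 0.0 15.4 0.0
      vertex 14.6 15.4 0.0
      vertex 0.0 0.0 0.0
    endloop
  endfacet
  facet normal 0.0000 0.0000 1.0000
    outer loop
      vertex 0.0 0.0 11.5
      vertex 14.6 0.0 11.5
      vertex 14.6 15.4 11.5
    endloop
  endfacet
  facet normal 0.0000 0.0000 1.0000
    outer loop
      vertex 0.0 0.0 11.5
      vertex 14.6 15.4 11.5
      vertex 0.0 15.4 11.5
    endloop
  endfacet
  facet normal 0.0000 -1.0000 0.0000
    outer loop
      vertex 0.0 0.0 0.0
      vertex 14.6 0.0 0.0
      vertex 14.6 0.0 11.5
    endloop
  endfacet
  facet normal 0.0000 -1.0000 0.0000
    outer loop
      vertex 0.0 0.0 0.0
      vertex 14.6 0.0 11.5
      vertex 0.0 0.0 11.5
    endloop
  endfacet
  facet normal 0.0000 1.0000 0.0000
    outer loop
      vertex 14.6 15.4 11.5
      vertex 14.6 15.4 0.0
      vertex 0.0 15.4 0.0
    endloop
  endfacet
  facet normal 0.0000 1.0000 0.0000
    outer loop
      vertex 0.0 15.4 11.5
      vertex 14.6 15.4 11.5
      vertex 0.0 15.4 0.0
    endloop
  endfacet
  facet normal -1.0000 0.0000 0.0000
    outer loop
      vertex 0.0 15.4 11.5
      vertex 0.0 15.4 0.0
      vertex 0.0 0.0 0.0
    endloop
  endfacet
  facet normal -1.0000 0.0000 0.0000
    outer loop
      vertex 0.0 0.0 11.5
      vertex 0.0 15.4 11.5
      vertex 0.0 0.0 0.0
    endloop
  endfacet
  facet normal 1.0000 0.0000 0.0000
    outer loop
      vertex 14.6 0.0 0.0
      vertex 14.6 15.4 0.0
      vertex 14.6 15.4 11.5
    endloop
  endfacet
  facet normal 1.0000 0.0000 0.0000
    outer loop
      vertex 14.6 0.0 0.0
      vertex 14.6 15.4 11.5
      vertex 14.6 0.0 11.5
    endloop
  endfacet
endsolid part

The G0 Z moves step by Δz≈3.8 mm. Every layer's G1 loop is the same polygon, so the solid is a straight extrusion of it from z=0 to z≈11.5. Closing with flat bottom and top caps and triangulating gives 12 facets — a rectangular box, roughly 14.6 × 15.4 mm footprint and 11.5 mm tall.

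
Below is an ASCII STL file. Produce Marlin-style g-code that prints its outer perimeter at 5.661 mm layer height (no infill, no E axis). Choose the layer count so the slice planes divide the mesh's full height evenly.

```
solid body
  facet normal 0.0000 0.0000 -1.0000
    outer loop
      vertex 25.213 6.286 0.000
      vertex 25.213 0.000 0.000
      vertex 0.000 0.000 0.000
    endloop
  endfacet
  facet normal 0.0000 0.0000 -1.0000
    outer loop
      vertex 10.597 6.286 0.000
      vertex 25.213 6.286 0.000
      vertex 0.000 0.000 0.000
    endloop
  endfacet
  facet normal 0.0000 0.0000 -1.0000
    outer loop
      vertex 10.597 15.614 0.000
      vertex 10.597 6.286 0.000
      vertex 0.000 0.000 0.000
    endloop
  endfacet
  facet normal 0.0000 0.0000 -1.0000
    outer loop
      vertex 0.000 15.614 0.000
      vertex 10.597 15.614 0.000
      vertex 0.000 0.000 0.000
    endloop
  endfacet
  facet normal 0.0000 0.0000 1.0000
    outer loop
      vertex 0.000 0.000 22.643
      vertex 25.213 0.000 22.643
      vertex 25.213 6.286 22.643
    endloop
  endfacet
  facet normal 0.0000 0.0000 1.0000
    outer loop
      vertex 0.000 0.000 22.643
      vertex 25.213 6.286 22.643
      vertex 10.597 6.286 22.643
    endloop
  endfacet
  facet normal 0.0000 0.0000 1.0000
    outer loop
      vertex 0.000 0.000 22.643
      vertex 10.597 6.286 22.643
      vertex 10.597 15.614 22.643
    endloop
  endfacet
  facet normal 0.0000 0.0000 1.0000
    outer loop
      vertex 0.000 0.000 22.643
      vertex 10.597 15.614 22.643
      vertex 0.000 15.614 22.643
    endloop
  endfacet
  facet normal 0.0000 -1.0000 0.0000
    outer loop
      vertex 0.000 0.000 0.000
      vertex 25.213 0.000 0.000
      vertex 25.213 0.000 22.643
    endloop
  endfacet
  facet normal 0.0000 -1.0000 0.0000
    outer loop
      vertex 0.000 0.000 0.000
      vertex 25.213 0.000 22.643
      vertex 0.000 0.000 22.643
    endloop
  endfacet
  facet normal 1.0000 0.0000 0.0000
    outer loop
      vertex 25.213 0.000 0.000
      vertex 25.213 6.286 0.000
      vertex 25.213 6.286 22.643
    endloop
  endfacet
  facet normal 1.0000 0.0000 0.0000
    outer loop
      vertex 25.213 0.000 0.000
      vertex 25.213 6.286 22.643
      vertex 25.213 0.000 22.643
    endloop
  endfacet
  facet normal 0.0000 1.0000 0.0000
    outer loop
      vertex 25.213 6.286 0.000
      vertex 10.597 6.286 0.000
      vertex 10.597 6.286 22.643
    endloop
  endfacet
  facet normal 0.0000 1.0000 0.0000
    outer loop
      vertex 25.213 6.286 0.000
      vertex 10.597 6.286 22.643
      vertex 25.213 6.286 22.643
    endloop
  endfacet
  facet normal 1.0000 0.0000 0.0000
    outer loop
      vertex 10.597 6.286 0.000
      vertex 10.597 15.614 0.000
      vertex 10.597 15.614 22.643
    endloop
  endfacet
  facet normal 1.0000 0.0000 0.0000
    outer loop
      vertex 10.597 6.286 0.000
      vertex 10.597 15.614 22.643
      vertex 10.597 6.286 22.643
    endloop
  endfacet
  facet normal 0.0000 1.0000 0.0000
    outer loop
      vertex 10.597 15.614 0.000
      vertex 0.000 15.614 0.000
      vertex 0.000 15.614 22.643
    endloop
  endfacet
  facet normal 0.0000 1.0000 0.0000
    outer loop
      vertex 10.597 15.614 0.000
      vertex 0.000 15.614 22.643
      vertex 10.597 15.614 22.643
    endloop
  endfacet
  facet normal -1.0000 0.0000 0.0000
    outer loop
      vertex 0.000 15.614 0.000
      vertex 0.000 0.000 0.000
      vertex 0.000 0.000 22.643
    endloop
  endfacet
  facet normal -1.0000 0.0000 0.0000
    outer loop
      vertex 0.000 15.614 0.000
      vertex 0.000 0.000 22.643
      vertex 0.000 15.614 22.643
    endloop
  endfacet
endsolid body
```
; perimeter-only toolpath
G21 ; units = mm
G90 ; absolute positioning
G28 ; home
; layer 1
G0 Z5.661
G0 X0.000 Y0.000
G1 X25.213 Y0.000
G1 X25.213 Y6.286
G1 X10.597 Y6.286
G1 X10.597 Y15.614
G1 X0.000 Y15.614
G1 X0.000 Y0.000
; layer 2
G0 Z11.322
G0 X0.000 Y0.000
G1 X25.213 Y0.000
G1 X25.213 Y6.286
G1 X10.597 Y6.286
G1 X10.597 Y15.614
G1 X0.000 Y15.614
G1 X0.000 Y0.000
; layer 3
G0 Z16.982
G0 X0.000 Y0.000
G1 X25.213 Y0.000
G1 X25.213 Y6.286
G1 X10.597 Y6.286
G1 X10.597 Y15.614
G1 X0.000 Y15.614
G1 X0.000 Y0.000
; layer 4
G0 Z22.643
G0 X0.000 Y0.000
G1 X25.213 Y0.000
G1 X25.213 Y6.286
G1 X10.597 Y6.286
G1 X10.597 Y15.614
G1 X0.000 Y15.614
G1 X0.000 Y0.000
M2 ; end

The solid is an L-shaped prism: outer 25.2 × 15.6 mm, arm thicknesses ≈ 6.29 mm (horizontal) and 10.6 mm (vertical), extruded 22.6 mm in z. Slicing at Δz = 5.661 mm — 4 equal slices spanning the solid's height, so layer i sits at z = i·h/4 — gives 4 non-empty perimeters. Each is a 6-segment closed polygon; G0 lifts to the layer z and rapids to the start vertex, then G1 traces the edges.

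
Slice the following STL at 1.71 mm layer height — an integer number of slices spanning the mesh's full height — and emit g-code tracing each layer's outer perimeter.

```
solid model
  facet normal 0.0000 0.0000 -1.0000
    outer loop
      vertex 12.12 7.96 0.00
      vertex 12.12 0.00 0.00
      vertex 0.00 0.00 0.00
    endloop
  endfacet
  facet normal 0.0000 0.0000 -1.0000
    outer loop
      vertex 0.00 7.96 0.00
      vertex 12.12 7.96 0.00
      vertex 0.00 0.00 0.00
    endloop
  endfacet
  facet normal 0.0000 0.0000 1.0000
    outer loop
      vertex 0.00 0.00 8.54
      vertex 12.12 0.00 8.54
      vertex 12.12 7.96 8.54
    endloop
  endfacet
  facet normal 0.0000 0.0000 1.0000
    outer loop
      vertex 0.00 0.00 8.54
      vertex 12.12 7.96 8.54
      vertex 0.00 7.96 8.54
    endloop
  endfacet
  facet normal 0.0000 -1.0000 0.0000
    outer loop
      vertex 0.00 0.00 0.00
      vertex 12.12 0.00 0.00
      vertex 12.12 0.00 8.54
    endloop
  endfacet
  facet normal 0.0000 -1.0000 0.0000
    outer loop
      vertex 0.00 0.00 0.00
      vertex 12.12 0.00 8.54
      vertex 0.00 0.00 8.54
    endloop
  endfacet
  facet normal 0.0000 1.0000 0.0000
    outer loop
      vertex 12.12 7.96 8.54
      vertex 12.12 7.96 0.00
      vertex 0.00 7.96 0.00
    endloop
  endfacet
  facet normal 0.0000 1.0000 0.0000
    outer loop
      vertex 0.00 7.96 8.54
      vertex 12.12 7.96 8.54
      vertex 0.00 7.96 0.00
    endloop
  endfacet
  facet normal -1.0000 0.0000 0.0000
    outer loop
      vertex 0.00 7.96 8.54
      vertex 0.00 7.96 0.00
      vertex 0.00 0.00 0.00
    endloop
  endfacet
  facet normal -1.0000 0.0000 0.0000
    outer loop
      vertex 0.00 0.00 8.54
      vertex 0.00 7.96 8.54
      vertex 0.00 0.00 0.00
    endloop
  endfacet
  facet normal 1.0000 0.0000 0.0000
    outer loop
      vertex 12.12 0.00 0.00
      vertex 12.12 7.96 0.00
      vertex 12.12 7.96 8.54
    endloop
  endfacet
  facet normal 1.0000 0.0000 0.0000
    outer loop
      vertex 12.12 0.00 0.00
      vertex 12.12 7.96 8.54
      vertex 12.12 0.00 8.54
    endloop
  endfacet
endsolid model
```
; perimeter-only toolpath
G21 ; units = mm
G90 ; absolute positioning
G28 ; home
; layer 1
G0 Z1.71
G0 X0.00 Y0.00
G1 X12.12 Y0.00
G1 X12.12 Y7.96
G1 X0.00 Y7.96
G1 X0.00 Y0.00
; layer 2
G0 Z3.42
G0 X0.00 Y0.00
G1 X12.12 Y0.00
G1 X12.12 Y7.96
G1 X0.00 Y7.96
G1 X0.00 Y0.00
; layer 3
G0 Z5.12
G0 X0.00 Y0.00
G1 X12.12 Y0.00
G1 X12.12 Y7.96
G1 X0.00 Y7.96
G1 X0.00 Y0.00
; layer 4
G0 Z6.83
G0 X0.00 Y0.00
G1 X12.12 Y0.00
G1 X12.12 Y7.96
G1 X0.00 Y7.96
G1 X0.00 Y0.00
; layer 5
G0 Z8.54
G0 X0.00 Y0.00
G1 X12.12 Y0.00
G1 X12.12 Y7.96
G1 X0.00 Y7.96
G1 X0.00 Y0.00
M2 ; end

The solid is a rectangular box, roughly 12.1 × 7.96 mm footprint and 8.54 mm tall. Slicing at Δz = 1.71 mm — 5 equal slices spanning the solid's height, so layer i sits at z = i·h/5 — gives 5 non-empty perimeters. Each is a 4-segment closed polygon; G0 lifts to the layer z and rapids to the start vertex, then G1 traces the edges.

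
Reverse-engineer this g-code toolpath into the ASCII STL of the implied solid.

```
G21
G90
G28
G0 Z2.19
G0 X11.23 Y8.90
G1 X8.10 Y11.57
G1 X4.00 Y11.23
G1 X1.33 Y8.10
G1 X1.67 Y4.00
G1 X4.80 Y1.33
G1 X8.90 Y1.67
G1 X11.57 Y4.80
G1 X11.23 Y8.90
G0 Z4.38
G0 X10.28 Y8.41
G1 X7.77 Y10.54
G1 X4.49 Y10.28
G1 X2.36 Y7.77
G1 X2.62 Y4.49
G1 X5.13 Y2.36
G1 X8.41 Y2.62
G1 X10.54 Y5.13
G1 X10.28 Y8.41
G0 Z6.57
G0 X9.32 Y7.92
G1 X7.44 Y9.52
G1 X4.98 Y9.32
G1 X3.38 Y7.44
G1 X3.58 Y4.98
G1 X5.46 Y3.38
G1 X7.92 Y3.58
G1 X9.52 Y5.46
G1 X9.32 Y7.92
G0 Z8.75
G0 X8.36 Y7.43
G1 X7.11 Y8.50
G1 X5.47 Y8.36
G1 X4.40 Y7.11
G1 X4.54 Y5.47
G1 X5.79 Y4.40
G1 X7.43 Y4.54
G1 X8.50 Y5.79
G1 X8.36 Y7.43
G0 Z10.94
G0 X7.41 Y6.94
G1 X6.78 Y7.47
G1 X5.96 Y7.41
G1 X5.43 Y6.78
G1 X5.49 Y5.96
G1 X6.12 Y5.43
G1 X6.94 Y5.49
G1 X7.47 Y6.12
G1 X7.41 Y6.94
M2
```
solid part
  facet normal 0.0000 0.0000 -1.0000
    outer loop
      vertex 3.51 12.19 0.00
      vertex 8.43 12.59 0.00
      vertex 12.19 9.39 0.00
    endloop
  endfacet
  facet normal 0.0000 0.0000 -1.0000
    outer loop
      vertex 0.31 8.43 0.00
      vertex 3.51 12.19 0.00
      vertex 12.19 9.39 0.00
    endloop
  endfacet
  facet normal 0.0000 0.0000 -1.0000
    outer loop
      vertex 0.71 3.51 0.00
      vertex 0.31 8.43 0.00
      vertex 12.19 9.39 0.00
    endloop
  endfacet
  facet normal 0.0000 0.0000 -1.0000
    outer loop
      vertex 4.47 0.31 0.00
      vertex 0.71 3.51 0.00
      vertex 12.19 9.39 0.00
    endloop
  endfacet
  facet normal 0.0000 0.0000 -1.0000
    outer loop
      vertex 9.39 0.71 0.00
      vertex 4.47 0.31 0.00
      vertex 12.19 9.39 0.00
    endloop
  endfacet
  facet normal 0.0000 0.0000 -1.0000
    outer loop
      vertex 12.59 4.47 0.00
      vertex 9.39 0.71 0.00
      vertex 12.19 9.39 0.00
    endloop
  endfacet
  facet normal 0.5902 0.6935 0.4133
    outer loop
      vertex 12.19 9.39 0.00
      vertex 8.43 12.59 0.00
      vertex 6.45 6.45 13.13
    endloop
  endfacet
  facet normal -0.0738 0.9076 0.4133
    outer loop
      vertex 8.43 12.59 0.00
      vertex 3.51 12.19 0.00
      vertex 6.45 6.45 13.13
    endloop
  endfacet
  facet normal -0.6935 0.5902 0.4133
    outer loop
      vertex 3.51 12.19 0.00
      vertex 0.31 8.43 0.00
      vertex 6.45 6.45 13.13
    endloop
  endfacet
  facet normal -0.9076 -0.0738 0.4133
    outer loop
      vertex 0.31 8.43 0.00
      vertex 0.71 3.51 0.00
      vertex 6.45 6.45 13.13
    endloop
  endfacet
  facet normal -0.5902 -0.6935 0.4133
    outer loop
      vertex 0.71 3.51 0.00
      vertex 4.47 0.31 0.00
      vertex 6.45 6.45 13.13
    endloop
  endfacet
  facet normal 0.0738 -0.9076 0.4133
    outer loop
      vertex 4.47 0.31 0.00
      vertex 9.39 0.71 0.00
      vertex 6.45 6.45 13.13
    endloop
  endfacet
  facet normal 0.6935 -0.5902 0.4133
    outer loop
      vertex 9.39 0.71 0.00
      vertex 12.59 4.47 0.00
      vertex 6.45 6.45 13.13
    endloop
  endfacet
  facet normal 0.9076 0.0738 0.4133
    outer loop
      vertex 12.59 4.47 0.00
      vertex 12.19 9.39 0.00
      vertex 6.45 6.45 13.13
    endloop
  endfacet
endsolid part

The G0 Z moves step by Δz≈2.19 mm. The G1 loops shrink linearly with z, so the solid tapers from its base footprint up to z≈13.1. Closing with a flat bottom cap and the tapered top and triangulating gives 14 facets — a regular 8-sided pyramid, base circumscribed radius ≈ 6.45 mm, apex at z ≈ 13.1 mm.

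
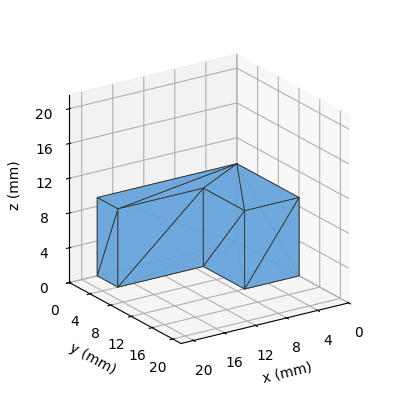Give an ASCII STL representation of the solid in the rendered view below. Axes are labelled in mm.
Reading the render: the shape is an L-shaped prism: outer 18 × 12 mm, arm thicknesses ≈ 4 mm (horizontal) and 7 mm (vertical), extruded 9 mm in z (dimensions read to the nearest mm from the axis ticks). For the STL, each face is triangulated and given an outward normal.

solid part
  facet normal 0.0000 0.0000 -1.0000
    outer loop
      vertex 18.000 4.000 0.000
      vertex 18.000 0.000 0.000
      vertex 0.000 0.000 0.000
    endloop
  endfacet
  facet normal 0.0000 0.0000 -1.0000
    outer loop
      vertex 7.000 4.000 0.000
      vertex 18.000 4.000 0.000
      vertex 0.000 0.000 0.000
    endloop
  endfacet
  facet normal 0.0000 0.0000 -1.0000
    outer loop
      vertex 7.000 12.000 0.000
      vertex 7.000 4.000 0.000
      vertex 0.000 0.000 0.000
    endloop
  endfacet
  facet normal 0.0000 0.0000 -1.0000
    outer loop
      vertex 0.000 12.000 0.000
      vertex 7.000 12.000 0.000
      vertex 0.000 0.000 0.000
    endloop
  endfacet
  facet normal 0.0000 0.0000 1.0000
    outer loop
      vertex 0.000 0.000 9.000
      vertex 18.000 0.000 9.000
      vertex 18.000 4.000 9.000
    endloop
  endfacet
  facet normal 0.0000 0.0000 1.0000
    outer loop
      vertex 0.000 0.000 9.000
      vertex 18.000 4.000 9.000
      vertex 7.000 4.000 9.000
    endloop
  endfacet
  facet normal 0.0000 0.0000 1.0000
    outer loop
      vertex 0.000 0.000 9.000
      vertex 7.000 4.000 9.000
      vertex 7.000 12.000 9.000
    endloop
  endfacet
  facet normal 0.0000 0.0000 1.0000
    outer loop
      vertex 0.000 0.000 9.000
      vertex 7.000 12.000 9.000
      vertex 0.000 12.000 9.000
    endloop
  endfacet
  facet normal 0.0000 -1.0000 0.0000
    outer loop
      vertex 0.000 0.000 0.000
      vertex 18.000 0.000 0.000
      vertex 18.000 0.000 9.000
    endloop
  endfacet
  facet normal 0.0000 -1.0000 0.0000
    outer loop
      vertex 0.000 0.000 0.000
      vertex 18.000 0.000 9.000
      vertex 0.000 0.000 9.000
    endloop
  endfacet
  facet normal 1.0000 0.0000 0.0000
    outer loop
      vertex 18.000 0.000 0.000
      vertex 18.000 4.000 0.000
      vertex 18.000 4.000 9.000
    endloop
  endfacet
  facet normal 1.0000 0.0000 0.0000
    outer loop
      vertex 18.000 0.000 0.000
      vertex 18.000 4.000 9.000
      vertex 18.000 0.000 9.000
    endloop
  endfacet
  facet normal 0.0000 1.0000 0.0000
    outer loop
      vertex 18.000 4.000 0.000
      vertex 7.000 4.000 0.000
      vertex 7.000 4.000 9.000
    endloop
  endfacet
  facet normal 0.0000 1.0000 0.0000
    outer loop
      vertex 18.000 4.000 0.000
      vertex 7.000 4.000 9.000
      vertex 18.000 4.000 9.000
    endloop
  endfacet
  facet normal 1.0000 0.0000 0.0000
    outer loop
      vertex 7.000 4.000 0.000
      vertex 7.000 12.000 0.000
      vertex 7.000 12.000 9.000
    endloop
  endfacet
  facet normal 1.0000 0.0000 0.0000
    outer loop
      vertex 7.000 4.000 0.000
      vertex 7.000 12.000 9.000
      vertex 7.000 4.000 9.000
    endloop
  endfacet
  facet normal 0.0000 1.0000 0.0000
    outer loop
      vertex 7.000 12.000 0.000
      vertex 0.000 12.000 0.000
      vertex 0.000 12.000 9.000
    endloop
  endfacet
  facet normal 0.0000 1.0000 0.0000
    outer loop
      vertex 7.000 12.000 0.000
      vertex 0.000 12.000 9.000
      vertex 7.000 12.000 9.000
    endloop
  endfacet
  facet normal -1.0000 0.0000 0.0000
    outer loop
      vertex 0.000 12.000 0.000
      vertex 0.000 0.000 0.000
      vertex 0.000 0.000 9.000
    endloop
  endfacet
  facet normal -1.0000 0.0000 0.0000
    outer loop
      vertex 0.000 12.000 0.000
      vertex 0.000 0.000 9.000
      vertex 0.000 12.000 9.000
    endloop
  endfacet
endsolid part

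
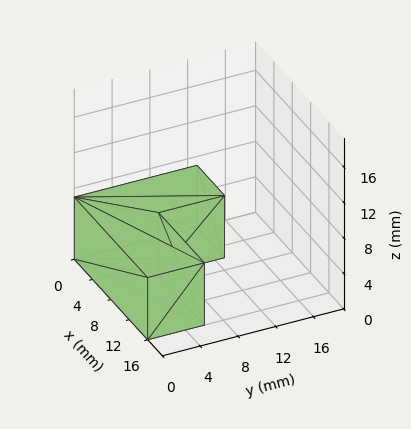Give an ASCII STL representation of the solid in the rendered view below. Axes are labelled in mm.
Reading the render: the shape is an L-shaped prism: outer 16 × 13 mm, arm thicknesses ≈ 6 mm (horizontal) and 6 mm (vertical), extruded 7 mm in z (dimensions read to the nearest mm from the axis ticks). For the STL, each face is triangulated and given an outward normal.

solid part
  facet normal 0.0000 0.0000 -1.0000
    outer loop
      vertex 16.000 6.000 0.000
      vertex 16.000 0.000 0.000
      vertex 0.000 0.000 0.000
    endloop
  endfacet
  facet normal 0.0000 0.0000 -1.0000
    outer loop
      vertex 6.000 6.000 0.000
      vertex 16.000 6.000 0.000
      vertex 0.000 0.000 0.000
    endloop
  endfacet
  facet normal 0.0000 0.0000 -1.0000
    outer loop
      vertex 6.000 13.000 0.000
      vertex 6.000 6.000 0.000
      vertex 0.000 0.000 0.000
    endloop
  endfacet
  facet normal 0.0000 0.0000 -1.0000
    outer loop
      vertex 0.000 13.000 0.000
      vertex 6.000 13.000 0.000
      vertex 0.000 0.000 0.000
    endloop
  endfacet
  facet normal 0.0000 0.0000 1.0000
    outer loop
      vertex 0.000 0.000 7.000
      vertex 16.000 0.000 7.000
      vertex 16.000 6.000 7.000
    endloop
  endfacet
  facet normal 0.0000 0.0000 1.0000
    outer loop
      vertex 0.000 0.000 7.000
      vertex 16.000 6.000 7.000
      vertex 6.000 6.000 7.000
    endloop
  endfacet
  facet normal 0.0000 0.0000 1.0000
    outer loop
      vertex 0.000 0.000 7.000
      vertex 6.000 6.000 7.000
      vertex 6.000 13.000 7.000
    endloop
  endfacet
  facet normal 0.0000 0.0000 1.0000
    outer loop
      vertex 0.000 0.000 7.000
      vertex 6.000 13.000 7.000
      vertex 0.000 13.000 7.000
    endloop
  endfacet
  facet normal 0.0000 -1.0000 0.0000
    outer loop
      vertex 0.000 0.000 0.000
      vertex 16.000 0.000 0.000
      vertex 16.000 0.000 7.000
    endloop
  endfacet
  facet normal 0.0000 -1.0000 0.0000
    outer loop
      vertex 0.000 0.000 0.000
      vertex 16.000 0.000 7.000
      vertex 0.000 0.000 7.000
    endloop
  endfacet
  facet normal 1.0000 0.0000 0.0000
    outer loop
      vertex 16.000 0.000 0.000
      vertex 16.000 6.000 0.000
      vertex 16.000 6.000 7.000
    endloop
  endfacet
  facet normal 1.0000 0.0000 0.0000
    outer loop
      vertex 16.000 0.000 0.000
      vertex 16.000 6.000 7.000
      vertex 16.000 0.000 7.000
    endloop
  endfacet
  facet normal 0.0000 1.0000 0.0000
    outer loop
      vertex 16.000 6.000 0.000
      vertex 6.000 6.000 0.000
      vertex 6.000 6.000 7.000
    endloop
  endfacet
  facet normal 0.0000 1.0000 0.0000
    outer loop
      vertex 16.000 6.000 0.000
      vertex 6.000 6.000 7.000
      vertex 16.000 6.000 7.000
    endloop
  endfacet
  facet normal 1.0000 0.0000 0.0000
    outer loop
      vertex 6.000 6.000 0.000
      vertex 6.000 13.000 0.000
      vertex 6.000 13.000 7.000
    endloop
  endfacet
  facet normal 1.0000 0.0000 0.0000
    outer loop
      vertex 6.000 6.000 0.000
      vertex 6.000 13.000 7.000
      vertex 6.000 6.000 7.000
    endloop
  endfacet
  facet normal 0.0000 1.0000 0.0000
    outer loop
      vertex 6.000 13.000 0.000
      vertex 0.000 13.000 0.000
      vertex 0.000 13.000 7.000
    endloop
  endfacet
  facet normal 0.0000 1.0000 0.0000
    outer loop
      vertex 6.000 13.000 0.000
      vertex 0.000 13.000 7.000
      vertex 6.000 13.000 7.000
    endloop
  endfacet
  facet normal -1.0000 0.0000 0.0000
    outer loop
      vertex 0.000 13.000 0.000
      vertex 0.000 0.000 0.000
      vertex 0.000 0.000 7.000
    endloop
  endfacet
  facet normal -1.0000 0.0000 0.0000
    outer loop
      vertex 0.000 13.000 0.000
      vertex 0.000 0.000 7.000
      vertex 0.000 13.000 7.000
    endloop
  endfacet
endsolid part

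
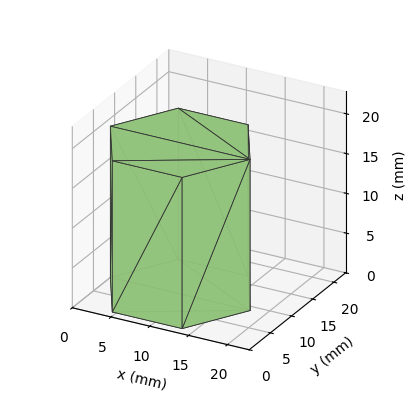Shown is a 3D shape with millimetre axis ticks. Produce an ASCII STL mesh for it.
Reading the render: the shape is a regular 6-sided prism (a cylinder approximated with 6 flat sides), circumscribed radius ≈ 9 mm, height ≈ 19 mm (dimensions read to the nearest mm from the axis ticks). For the STL, each face is triangulated and given an outward normal.

solid part
  facet normal 0.0000 0.0000 -1.0000
    outer loop
      vertex 4.50 16.79 0.00
      vertex 13.50 16.79 0.00
      vertex 18.00 9.00 0.00
    endloop
  endfacet
  facet normal 0.0000 0.0000 -1.0000
    outer loop
      vertex 0.00 9.00 0.00
      vertex 4.50 16.79 0.00
      vertex 18.00 9.00 0.00
    endloop
  endfacet
  facet normal 0.0000 0.0000 -1.0000
    outer loop
      vertex 4.50 1.21 0.00
      vertex 0.00 9.00 0.00
      vertex 18.00 9.00 0.00
    endloop
  endfacet
  facet normal 0.0000 0.0000 -1.0000
    outer loop
      vertex 13.50 1.21 0.00
      vertex 4.50 1.21 0.00
      vertex 18.00 9.00 0.00
    endloop
  endfacet
  facet normal 0.0000 0.0000 1.0000
    outer loop
      vertex 18.00 9.00 19.00
      vertex 13.50 16.79 19.00
      vertex 4.50 16.79 19.00
    endloop
  endfacet
  facet normal 0.0000 0.0000 1.0000
    outer loop
      vertex 18.00 9.00 19.00
      vertex 4.50 16.79 19.00
      vertex 0.00 9.00 19.00
    endloop
  endfacet
  facet normal 0.0000 0.0000 1.0000
    outer loop
      vertex 18.00 9.00 19.00
      vertex 0.00 9.00 19.00
      vertex 4.50 1.21 19.00
    endloop
  endfacet
  facet normal 0.0000 0.0000 1.0000
    outer loop
      vertex 18.00 9.00 19.00
      vertex 4.50 1.21 19.00
      vertex 13.50 1.21 19.00
    endloop
  endfacet
  facet normal 0.8659 0.5002 0.0000
    outer loop
      vertex 18.00 9.00 0.00
      vertex 13.50 16.79 0.00
      vertex 13.50 16.79 19.00
    endloop
  endfacet
  facet normal 0.8659 0.5002 0.0000
    outer loop
      vertex 18.00 9.00 0.00
      vertex 13.50 16.79 19.00
      vertex 18.00 9.00 19.00
    endloop
  endfacet
  facet normal 0.0000 1.0000 0.0000
    outer loop
      vertex 13.50 16.79 0.00
      vertex 4.50 16.79 0.00
      vertex 4.50 16.79 19.00
    endloop
  endfacet
  facet normal 0.0000 1.0000 0.0000
    outer loop
      vertex 13.50 16.79 0.00
      vertex 4.50 16.79 19.00
      vertex 13.50 16.79 19.00
    endloop
  endfacet
  facet normal -0.8659 0.5002 0.0000
    outer loop
      vertex 4.50 16.79 0.00
      vertex 0.00 9.00 0.00
      vertex 0.00 9.00 19.00
    endloop
  endfacet
  facet normal -0.8659 0.5002 0.0000
    outer loop
      vertex 4.50 16.79 0.00
      vertex 0.00 9.00 19.00
      vertex 4.50 16.79 19.00
    endloop
  endfacet
  facet normal -0.8659 -0.5002 0.0000
    outer loop
      vertex 0.00 9.00 0.00
      vertex 4.50 1.21 0.00
      vertex 4.50 1.21 19.00
    endloop
  endfacet
  facet normal -0.8659 -0.5002 0.0000
    outer loop
      vertex 0.00 9.00 0.00
      vertex 4.50 1.21 19.00
      vertex 0.00 9.00 19.00
    endloop
  endfacet
  facet normal 0.0000 -1.0000 0.0000
    outer loop
      vertex 4.50 1.21 0.00
      vertex 13.50 1.21 0.00
      vertex 13.50 1.21 19.00
    endloop
  endfacet
  facet normal 0.0000 -1.0000 0.0000
    outer loop
      vertex 4.50 1.21 0.00
      vertex 13.50 1.21 19.00
      vertex 4.50 1.21 19.00
    endloop
  endfacet
  facet normal 0.8659 -0.5002 0.0000
    outer loop
      vertex 13.50 1.21 0.00
      vertex 18.00 9.00 0.00
      vertex 18.00 9.00 19.00
    endloop
  endfacet
  facet normal 0.8659 -0.5002 0.0000
    outer loop
      vertex 13.50 1.21 0.00
      vertex 18.00 9.00 19.00
      vertex 13.50 1.21 19.00
    endloop
  endfacet
endsolid part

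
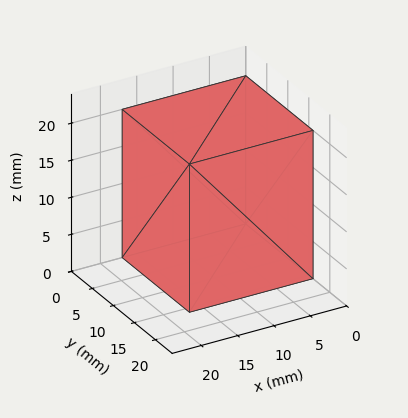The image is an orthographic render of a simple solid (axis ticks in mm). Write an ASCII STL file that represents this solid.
Reading the render: the shape is a rectangular box, roughly 17 × 16 mm footprint and 20 mm tall (dimensions read to the nearest mm from the axis ticks). For the STL, each face is triangulated and given an outward normal.

solid part
  facet normal 0.0000 0.0000 -1.0000
    outer loop
      vertex 17.0 16.0 0.0
      vertex 17.0 0.0 0.0
      vertex 0.0 0.0 0.0
    endloop
  endfacet
  facet normal 0.0000 0.0000 -1.0000
    outer loop
      vertex 0.0 16.0 0.0
      vertex 17.0 16.0 0.0
      vertex 0.0 0.0 0.0
    endloop
  endfacet
  facet normal 0.0000 0.0000 1.0000
    outer loop
      vertex 0.0 0.0 20.0
      vertex 17.0 0.0 20.0
      vertex 17.0 16.0 20.0
    endloop
  endfacet
  facet normal 0.0000 0.0000 1.0000
    outer loop
      vertex 0.0 0.0 20.0
      vertex 17.0 16.0 20.0
      vertex 0.0 16.0 20.0
    endloop
  endfacet
  facet normal 0.0000 -1.0000 0.0000
    outer loop
      vertex 0.0 0.0 0.0
      vertex 17.0 0.0 0.0
      vertex 17.0 0.0 20.0
    endloop
  endfacet
  facet normal 0.0000 -1.0000 0.0000
    outer loop
      vertex 0.0 0.0 0.0
      vertex 17.0 0.0 20.0
      vertex 0.0 0.0 20.0
    endloop
  endfacet
  facet normal 0.0000 1.0000 0.0000
    outer loop
      vertex 17.0 16.0 20.0
      vertex 17.0 16.0 0.0
      vertex 0.0 16.0 0.0
    endloop
  endfacet
  facet normal 0.0000 1.0000 0.0000
    outer loop
      vertex 0.0 16.0 20.0
      vertex 17.0 16.0 20.0
      vertex 0.0 16.0 0.0
    endloop
  endfacet
  facet normal -1.0000 0.0000 0.0000
    outer loop
      vertex 0.0 16.0 20.0
      vertex 0.0 16.0 0.0
      vertex 0.0 0.0 0.0
    endloop
  endfacet
  facet normal -1.0000 0.0000 0.0000
    outer loop
      vertex 0.0 0.0 20.0
      vertex 0.0 16.0 20.0
      vertex 0.0 0.0 0.0
    endloop
  endfacet
  facet normal 1.0000 0.0000 0.0000
    outer loop
      vertex 17.0 0.0 0.0
      vertex 17.0 16.0 0.0
      vertex 17.0 16.0 20.0
    endloop
  endfacet
  facet normal 1.0000 0.0000 0.0000
    outer loop
      vertex 17.0 0.0 0.0
      vertex 17.0 16.0 20.0
      vertex 17.0 0.0 20.0
    endloop
  endfacet
endsolid part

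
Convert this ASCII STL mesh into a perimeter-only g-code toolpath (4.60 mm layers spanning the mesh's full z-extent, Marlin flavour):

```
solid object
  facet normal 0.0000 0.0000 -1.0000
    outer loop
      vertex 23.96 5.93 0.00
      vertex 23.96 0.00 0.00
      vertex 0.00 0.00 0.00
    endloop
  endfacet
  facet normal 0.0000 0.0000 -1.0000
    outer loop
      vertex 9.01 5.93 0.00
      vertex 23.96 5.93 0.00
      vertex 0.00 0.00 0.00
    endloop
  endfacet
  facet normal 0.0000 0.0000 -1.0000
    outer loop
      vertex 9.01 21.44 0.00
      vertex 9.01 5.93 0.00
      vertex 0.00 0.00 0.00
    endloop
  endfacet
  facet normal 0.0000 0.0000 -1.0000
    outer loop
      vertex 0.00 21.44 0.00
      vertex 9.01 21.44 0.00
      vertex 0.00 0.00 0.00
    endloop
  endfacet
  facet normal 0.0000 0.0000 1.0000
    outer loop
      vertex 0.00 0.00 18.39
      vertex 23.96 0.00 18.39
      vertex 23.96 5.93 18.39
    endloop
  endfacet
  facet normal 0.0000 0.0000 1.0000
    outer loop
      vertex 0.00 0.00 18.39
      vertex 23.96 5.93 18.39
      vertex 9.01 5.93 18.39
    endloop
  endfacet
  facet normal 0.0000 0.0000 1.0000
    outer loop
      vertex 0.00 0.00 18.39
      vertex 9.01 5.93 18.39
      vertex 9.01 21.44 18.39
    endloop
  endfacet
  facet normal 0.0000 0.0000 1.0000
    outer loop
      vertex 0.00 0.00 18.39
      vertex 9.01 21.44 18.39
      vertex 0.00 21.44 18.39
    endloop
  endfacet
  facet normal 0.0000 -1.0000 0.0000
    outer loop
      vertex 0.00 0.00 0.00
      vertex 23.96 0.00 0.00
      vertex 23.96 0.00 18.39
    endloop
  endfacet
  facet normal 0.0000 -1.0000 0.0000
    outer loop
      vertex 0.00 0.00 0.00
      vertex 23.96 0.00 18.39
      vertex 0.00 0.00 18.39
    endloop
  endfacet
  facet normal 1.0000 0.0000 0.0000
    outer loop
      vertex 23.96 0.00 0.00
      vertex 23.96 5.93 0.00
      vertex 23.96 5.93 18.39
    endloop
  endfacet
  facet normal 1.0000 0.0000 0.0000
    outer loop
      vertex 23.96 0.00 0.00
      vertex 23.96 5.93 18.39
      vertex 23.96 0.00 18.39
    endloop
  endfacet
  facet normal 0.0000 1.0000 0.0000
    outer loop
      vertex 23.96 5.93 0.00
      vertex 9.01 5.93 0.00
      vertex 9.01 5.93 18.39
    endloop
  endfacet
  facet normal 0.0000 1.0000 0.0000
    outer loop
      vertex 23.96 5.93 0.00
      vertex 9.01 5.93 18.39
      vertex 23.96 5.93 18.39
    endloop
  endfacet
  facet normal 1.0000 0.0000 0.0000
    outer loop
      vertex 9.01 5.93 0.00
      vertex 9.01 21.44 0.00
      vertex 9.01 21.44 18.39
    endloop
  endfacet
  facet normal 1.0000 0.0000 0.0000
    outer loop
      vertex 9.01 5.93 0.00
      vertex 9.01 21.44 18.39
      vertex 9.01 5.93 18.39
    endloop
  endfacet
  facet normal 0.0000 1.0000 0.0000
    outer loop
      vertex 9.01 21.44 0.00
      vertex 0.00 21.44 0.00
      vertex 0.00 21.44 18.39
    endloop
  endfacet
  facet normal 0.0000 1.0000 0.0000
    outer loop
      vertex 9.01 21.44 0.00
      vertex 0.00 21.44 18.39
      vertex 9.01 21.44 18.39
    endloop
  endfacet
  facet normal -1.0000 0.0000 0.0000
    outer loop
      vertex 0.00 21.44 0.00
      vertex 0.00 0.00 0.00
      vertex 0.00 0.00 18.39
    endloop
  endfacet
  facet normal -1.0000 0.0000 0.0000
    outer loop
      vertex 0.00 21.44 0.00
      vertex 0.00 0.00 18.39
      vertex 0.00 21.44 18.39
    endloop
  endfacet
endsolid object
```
; perimeter-only toolpath
G21 ; units = mm
G90 ; absolute positioning
G28 ; home
; layer 1
G0 Z4.60
G0 X0.00 Y0.00
G1 X23.96 Y0.00
G1 X23.96 Y5.93
G1 X9.01 Y5.93
G1 X9.01 Y21.44
G1 X0.00 Y21.44
G1 X0.00 Y0.00
; layer 2
G0 Z9.20
G0 X0.00 Y0.00
G1 X23.96 Y0.00
G1 X23.96 Y5.93
G1 X9.01 Y5.93
G1 X9.01 Y21.44
G1 X0.00 Y21.44
G1 X0.00 Y0.00
; layer 3
G0 Z13.79
G0 X0.00 Y0.00
G1 X23.96 Y0.00
G1 X23.96 Y5.93
G1 X9.01 Y5.93
G1 X9.01 Y21.44
G1 X0.00 Y21.44
G1 X0.00 Y0.00
; layer 4
G0 Z18.39
G0 X0.00 Y0.00
G1 X23.96 Y0.00
G1 X23.96 Y5.93
G1 X9.01 Y5.93
G1 X9.01 Y21.44
G1 X0.00 Y21.44
G1 X0.00 Y0.00
M2 ; end

The solid is an L-shaped prism: outer 24 × 21.4 mm, arm thicknesses ≈ 5.93 mm (horizontal) and 9.01 mm (vertical), extruded 18.4 mm in z. Slicing at Δz = 4.60 mm — 4 equal slices spanning the solid's height, so layer i sits at z = i·h/4 — gives 4 non-empty perimeters. Each is a 6-segment closed polygon; G0 lifts to the layer z and rapids to the start vertex, then G1 traces the edges.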